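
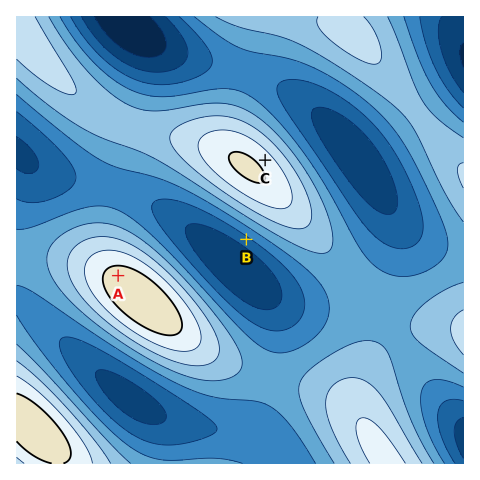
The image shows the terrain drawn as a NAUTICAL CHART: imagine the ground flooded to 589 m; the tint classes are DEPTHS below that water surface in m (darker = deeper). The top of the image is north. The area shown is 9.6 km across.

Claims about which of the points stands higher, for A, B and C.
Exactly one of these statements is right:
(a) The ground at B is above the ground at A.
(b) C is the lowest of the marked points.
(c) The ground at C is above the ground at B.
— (c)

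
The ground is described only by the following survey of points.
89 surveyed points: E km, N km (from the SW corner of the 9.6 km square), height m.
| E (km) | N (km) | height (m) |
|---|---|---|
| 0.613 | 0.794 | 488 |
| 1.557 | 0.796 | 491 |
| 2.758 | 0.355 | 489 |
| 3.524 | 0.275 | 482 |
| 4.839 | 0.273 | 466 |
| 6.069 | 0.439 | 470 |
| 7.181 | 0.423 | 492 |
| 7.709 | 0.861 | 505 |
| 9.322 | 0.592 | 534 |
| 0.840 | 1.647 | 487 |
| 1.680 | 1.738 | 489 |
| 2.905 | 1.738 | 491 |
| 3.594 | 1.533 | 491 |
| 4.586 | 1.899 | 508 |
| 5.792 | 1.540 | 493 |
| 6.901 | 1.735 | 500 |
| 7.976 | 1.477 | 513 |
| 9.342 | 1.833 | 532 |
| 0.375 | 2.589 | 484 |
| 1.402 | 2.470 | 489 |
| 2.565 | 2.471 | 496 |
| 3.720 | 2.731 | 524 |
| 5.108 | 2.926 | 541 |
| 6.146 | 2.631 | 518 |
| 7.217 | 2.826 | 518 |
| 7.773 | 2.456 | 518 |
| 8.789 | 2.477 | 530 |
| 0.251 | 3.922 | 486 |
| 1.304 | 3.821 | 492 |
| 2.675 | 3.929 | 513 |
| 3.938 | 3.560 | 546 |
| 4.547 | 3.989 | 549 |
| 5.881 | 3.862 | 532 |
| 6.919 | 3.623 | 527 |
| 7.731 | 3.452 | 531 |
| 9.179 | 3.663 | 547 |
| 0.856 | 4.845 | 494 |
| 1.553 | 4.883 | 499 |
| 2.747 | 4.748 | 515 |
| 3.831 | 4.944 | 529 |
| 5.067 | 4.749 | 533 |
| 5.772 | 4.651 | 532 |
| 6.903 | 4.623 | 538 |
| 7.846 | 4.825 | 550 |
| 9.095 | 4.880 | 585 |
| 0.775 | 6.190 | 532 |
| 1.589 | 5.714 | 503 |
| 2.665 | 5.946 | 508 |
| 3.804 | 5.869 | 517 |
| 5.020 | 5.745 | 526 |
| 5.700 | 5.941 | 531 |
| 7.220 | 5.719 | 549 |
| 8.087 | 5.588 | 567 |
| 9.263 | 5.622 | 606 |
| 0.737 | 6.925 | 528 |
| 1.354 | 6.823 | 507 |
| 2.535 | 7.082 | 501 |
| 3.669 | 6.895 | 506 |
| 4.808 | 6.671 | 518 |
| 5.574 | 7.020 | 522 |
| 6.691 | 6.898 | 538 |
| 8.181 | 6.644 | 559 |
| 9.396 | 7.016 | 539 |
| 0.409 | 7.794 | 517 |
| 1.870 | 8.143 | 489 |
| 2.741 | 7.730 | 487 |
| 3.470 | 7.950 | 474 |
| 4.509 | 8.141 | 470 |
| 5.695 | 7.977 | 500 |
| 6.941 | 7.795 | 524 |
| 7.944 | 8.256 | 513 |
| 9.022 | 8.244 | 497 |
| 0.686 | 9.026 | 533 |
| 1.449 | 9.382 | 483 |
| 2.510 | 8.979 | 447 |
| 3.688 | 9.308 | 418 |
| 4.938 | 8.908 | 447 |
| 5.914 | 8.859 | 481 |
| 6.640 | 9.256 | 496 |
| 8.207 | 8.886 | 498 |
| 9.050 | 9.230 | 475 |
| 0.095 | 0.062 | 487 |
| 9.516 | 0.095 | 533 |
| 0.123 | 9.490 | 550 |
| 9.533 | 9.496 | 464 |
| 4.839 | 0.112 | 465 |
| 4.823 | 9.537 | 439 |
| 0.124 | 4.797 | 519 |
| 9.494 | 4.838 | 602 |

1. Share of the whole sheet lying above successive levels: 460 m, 96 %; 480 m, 89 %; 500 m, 64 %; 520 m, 38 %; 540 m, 14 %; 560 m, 4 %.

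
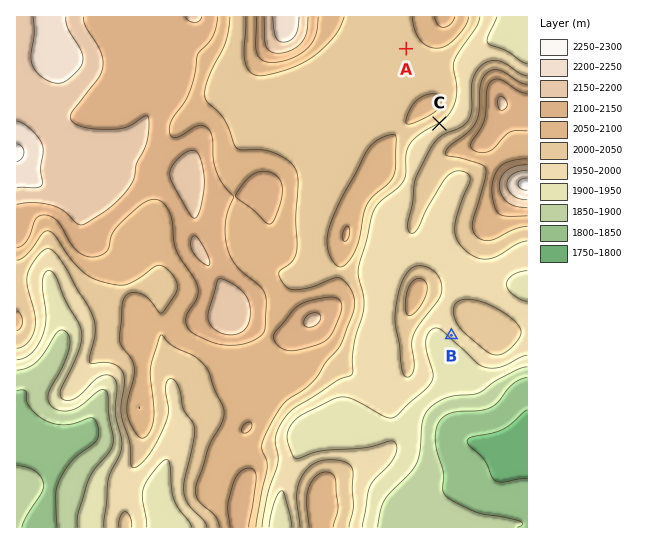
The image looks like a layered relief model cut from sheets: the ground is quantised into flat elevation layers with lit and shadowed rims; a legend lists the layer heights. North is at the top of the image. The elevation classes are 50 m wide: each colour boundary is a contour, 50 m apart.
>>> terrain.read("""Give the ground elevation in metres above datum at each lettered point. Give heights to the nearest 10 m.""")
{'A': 2020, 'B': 1960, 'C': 2000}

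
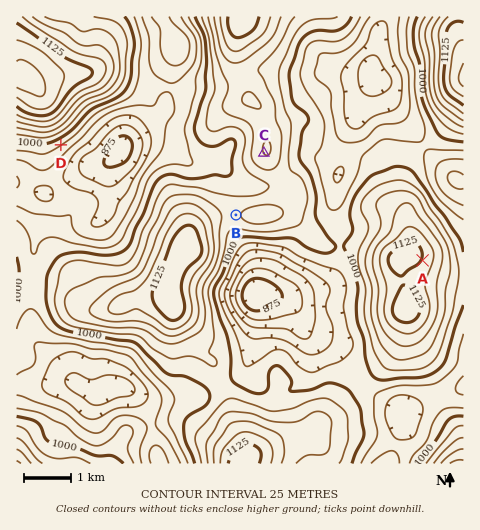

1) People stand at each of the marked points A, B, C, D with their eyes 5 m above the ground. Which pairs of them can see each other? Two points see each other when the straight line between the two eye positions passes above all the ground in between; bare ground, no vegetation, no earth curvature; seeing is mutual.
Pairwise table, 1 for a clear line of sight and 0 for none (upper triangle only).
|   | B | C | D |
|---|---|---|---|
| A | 0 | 0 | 0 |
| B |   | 1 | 0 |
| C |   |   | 1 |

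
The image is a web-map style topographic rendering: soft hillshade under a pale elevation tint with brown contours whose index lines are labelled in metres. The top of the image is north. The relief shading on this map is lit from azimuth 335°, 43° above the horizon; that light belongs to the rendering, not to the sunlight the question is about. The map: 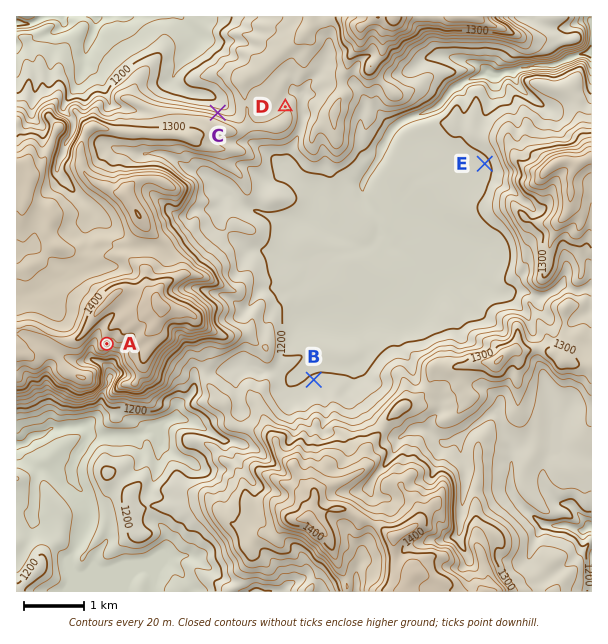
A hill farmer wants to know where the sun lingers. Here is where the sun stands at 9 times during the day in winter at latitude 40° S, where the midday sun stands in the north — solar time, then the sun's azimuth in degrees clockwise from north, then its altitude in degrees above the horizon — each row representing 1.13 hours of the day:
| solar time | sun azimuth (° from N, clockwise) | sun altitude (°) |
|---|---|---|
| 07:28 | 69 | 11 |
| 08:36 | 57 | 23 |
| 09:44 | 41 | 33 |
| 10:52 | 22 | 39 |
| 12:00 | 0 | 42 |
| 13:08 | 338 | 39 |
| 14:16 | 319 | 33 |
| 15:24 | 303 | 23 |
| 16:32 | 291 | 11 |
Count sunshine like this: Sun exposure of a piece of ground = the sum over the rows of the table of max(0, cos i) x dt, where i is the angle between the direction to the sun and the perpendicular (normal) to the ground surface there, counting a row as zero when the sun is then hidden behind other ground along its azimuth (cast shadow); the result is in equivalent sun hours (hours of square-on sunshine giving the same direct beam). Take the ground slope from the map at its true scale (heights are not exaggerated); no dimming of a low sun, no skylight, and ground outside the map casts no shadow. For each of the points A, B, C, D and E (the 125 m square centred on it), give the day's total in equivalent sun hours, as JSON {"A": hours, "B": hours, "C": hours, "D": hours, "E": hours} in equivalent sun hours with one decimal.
{"A": 3.7, "B": 4.8, "C": 6.2, "D": 5.1, "E": 4.6}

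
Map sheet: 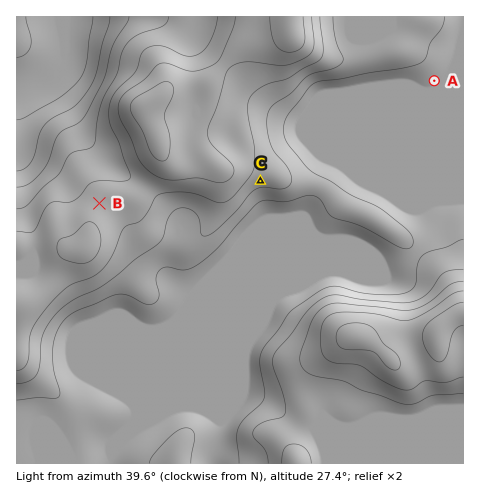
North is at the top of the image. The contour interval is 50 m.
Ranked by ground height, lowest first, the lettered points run A C B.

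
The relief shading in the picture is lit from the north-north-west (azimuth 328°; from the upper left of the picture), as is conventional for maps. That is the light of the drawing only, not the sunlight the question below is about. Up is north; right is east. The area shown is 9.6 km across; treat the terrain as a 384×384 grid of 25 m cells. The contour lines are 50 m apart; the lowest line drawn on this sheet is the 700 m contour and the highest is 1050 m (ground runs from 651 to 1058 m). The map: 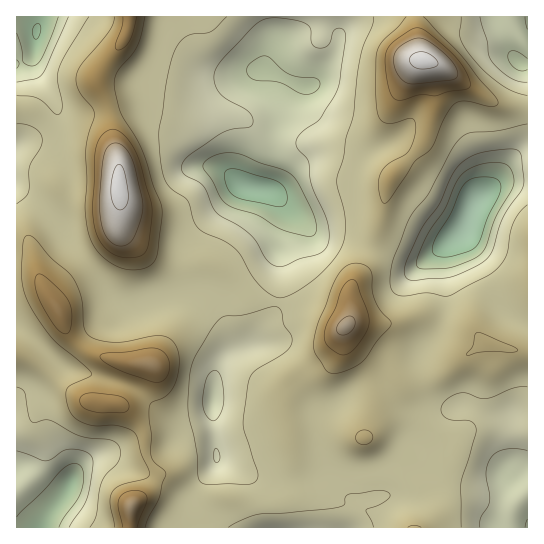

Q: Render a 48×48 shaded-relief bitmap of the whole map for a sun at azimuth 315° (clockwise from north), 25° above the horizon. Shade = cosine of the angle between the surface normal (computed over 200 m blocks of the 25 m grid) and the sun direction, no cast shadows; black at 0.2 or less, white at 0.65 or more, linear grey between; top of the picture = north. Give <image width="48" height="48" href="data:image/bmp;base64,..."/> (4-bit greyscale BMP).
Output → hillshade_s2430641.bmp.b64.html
<image width="48" height="48" href="data:image/bmp;base64,Qk32BAAAAAAAAHYAAAAoAAAAMAAAADAAAAABAAQAAAAAAIAEAAATCwAAEwsAABAAAAAAAAAAAAAAABEREQAiIiIAMzMzAERERABVVVUAZmZmAHd3dwCIiIgAmZmZAKqqqgC7u7sAzMzMAN3d3QDu7u4A////AEV77rmrcAR3d3dmVFVWZmeImrqHZkRXZERZ39u8gQNnd3d2ZmZmZnd4iamYdlRXZTNGruzNxiJWeId3d3d3d3d3iIiIdlVXh1Q0fO3e62RFeJmIiId3d3d3eIiId2VnmYYySd3My5dVV5qYiId3d3d3d3iId1VXiYdSJay6qoh2VYqoiId3d3d3d3eId1RGd3dkJHqpqXeIZHmYiId3d3ZVZ3d4d1RFZmZVRFZ4mWZ4ZWiYiId3eIdUVnd4h2VEVWZlVURWeGVnZXmYiId3eJl1Vnd3h3ZVZndmZkM0VmVnZomYiId3iJqXZnd3iHdmd4h4h1RERVVWVpuoiId3eJqYdnd3eIdneIiJqYd2ZVRFRYupiId3d4mYd2d3d3dmd3iJvLqZdlQ0RHqpiId2ZniId3ZmZndmZ3d4q7qYdlMSNGmpmYd3ZVZ3d3d2VWZlVmZ4mZh2ZVMRNGmpmZiIdkRnd3iIdVZlVWZ3eIiIiIYyNFiaqamYh0JFd3iJl2Z2VXd3d4mrzLhkRFaImZmql1IkZmeJmXd3d4iHZom7zMqGVVVneImruFITRWZ5mYiIiJiHVGiZq7qXdmZmd4ib3IQjRVZomZiIiJiIU0Z4iZmYd3d2Z4iL7rdEZ3ZnmpiIiJmYZEZ3eIiIh3d3d3iKzshVeZh3iZh4h6mYZVZ3d3eIh3d3d4iJvchVaKqYmZh4iLqYdmZ3Zmd3d3d3eImZvdlUV5u6u6mIiLqYd2d2VEZ3d3d3eJqqvdtkRGrM3duYibqIh3dlQyRnd3d3eJu7vNyWUyas3v7JmamHiIhkMhNniId3Z5qrzMuYZBFZvf/rmZl3iJl1MhJXiIiHZomazLmXZSAEit/8qZh3iaqWQyJXeIiId4mau6mXZUAASL79qZh3ibynQhJGd4mYiImqqpiYZVIAFZ3/yph3ic2nUiJWZniqmZmaqZiZZVQQAnv/7JiHid64UyRndVeaqpmZmYiZdFYwAFnf/qiHid7IUyV4hkV4mImZmIiahEVRADad/pmIic7IUiVoh1VmZmeaqYiblTRTAARpzZmIic7ZQiRVZlRVVVaKqYibuFREEAJGm5mIic3ZUjVTMzRFVmd4mYiKu4VEMQEkepmIis3aZFZkMzNFZniImYiImqhTRDIjV4iIib3aZWZmVERWZ4mZmZiHeJlkRVVERXd4iay5dnd2ZmZmZ4mqqpmYZXl0NWZlVXd4iZqXZnd2d3d3d3iaqqmZdVeENGZVVod4iYh2Z3d2d3eIiIiau6mqlkV1I0VWZpmYmYdlZ3d2Z3eIiIiJvLqrp0NEIjVnicu5qpZEZ3d2Zmd4iIh4m8qruFMiIkZ4ms3bq7hDRnd2ZlVniId2erurynUzM0Z4mYvtvMpiJHd2ZURFd4d2aKu825dmVFZmd1nvy8ylEld3ZUM0V4iHZ5u87sqXZWZVZ1ff27zZIUd3dlQzRniYdoq8//yXdmZVZ1a+66vcYTZ3d3VDNWeIdnmr3/yXdlVnZ2ad7KrNgSZ3d3ZTNFZndmiZvdyYdlV3Zg=="/>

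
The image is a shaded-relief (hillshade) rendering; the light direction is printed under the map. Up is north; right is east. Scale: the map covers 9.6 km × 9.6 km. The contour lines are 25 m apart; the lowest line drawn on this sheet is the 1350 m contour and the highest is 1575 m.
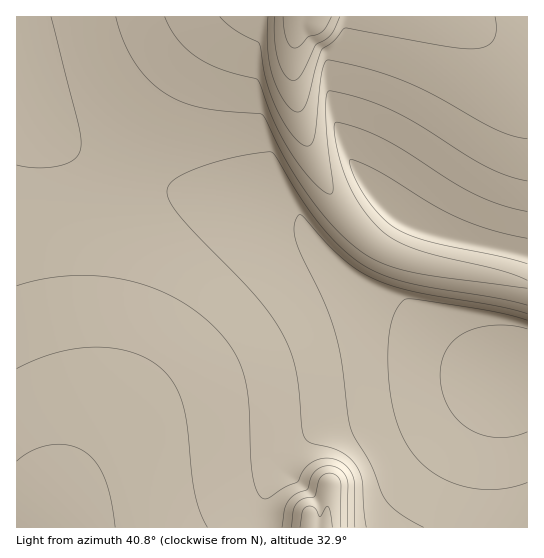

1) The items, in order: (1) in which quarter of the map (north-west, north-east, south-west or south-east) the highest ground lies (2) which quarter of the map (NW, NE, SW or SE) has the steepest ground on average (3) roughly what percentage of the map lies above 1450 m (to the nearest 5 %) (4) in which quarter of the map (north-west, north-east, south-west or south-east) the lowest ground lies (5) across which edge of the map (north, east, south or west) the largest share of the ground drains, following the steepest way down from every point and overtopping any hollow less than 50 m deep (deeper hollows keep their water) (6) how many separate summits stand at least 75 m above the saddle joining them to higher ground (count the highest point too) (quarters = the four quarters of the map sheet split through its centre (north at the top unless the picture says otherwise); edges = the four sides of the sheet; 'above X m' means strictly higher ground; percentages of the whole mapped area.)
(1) The highest point lies in the north-east quarter of the map.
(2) The steepest ground, on average, is in the north-east quarter.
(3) Ground above 1450 m makes up about 45 % of the sheet.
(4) Look to the south-east quarter for the lowest ground.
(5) The largest share of the runoff leaves by the eastern edge.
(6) Counting only tops that stand 75 m proud, the map has 2 summits.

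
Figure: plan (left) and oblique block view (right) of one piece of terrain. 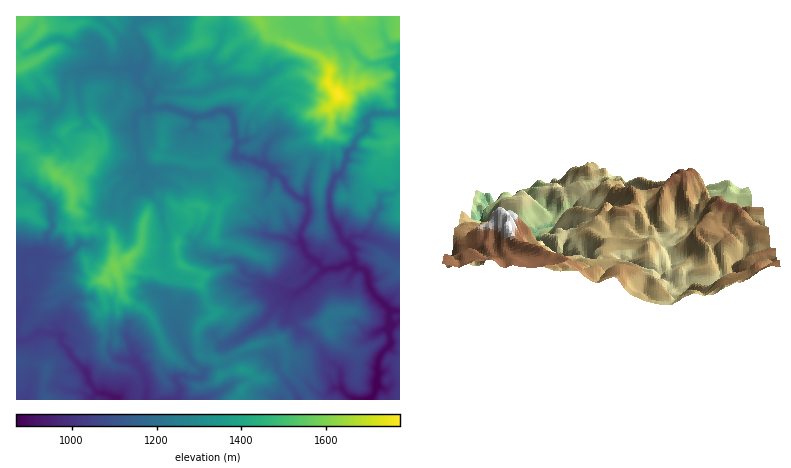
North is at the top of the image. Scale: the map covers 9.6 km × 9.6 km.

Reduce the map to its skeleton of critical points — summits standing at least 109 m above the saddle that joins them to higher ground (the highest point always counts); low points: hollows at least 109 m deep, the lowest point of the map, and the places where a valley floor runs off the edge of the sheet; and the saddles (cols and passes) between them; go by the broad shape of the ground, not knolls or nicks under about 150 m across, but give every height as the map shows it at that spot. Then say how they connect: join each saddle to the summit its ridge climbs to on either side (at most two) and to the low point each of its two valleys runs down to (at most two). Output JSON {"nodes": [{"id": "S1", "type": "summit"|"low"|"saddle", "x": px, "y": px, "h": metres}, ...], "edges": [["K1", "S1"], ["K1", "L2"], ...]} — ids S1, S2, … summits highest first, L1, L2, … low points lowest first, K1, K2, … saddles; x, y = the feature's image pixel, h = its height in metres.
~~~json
{"nodes": [
{"id": "S1", "type": "summit", "x": 338, "y": 96, "h": 1773},
{"id": "S2", "type": "summit", "x": 114, "y": 266, "h": 1585},
{"id": "S3", "type": "summit", "x": 56, "y": 174, "h": 1570},
{"id": "S4", "type": "summit", "x": 18, "y": 26, "h": 1562},
{"id": "S5", "type": "summit", "x": 388, "y": 144, "h": 1473},
{"id": "S6", "type": "summit", "x": 280, "y": 340, "h": 1223},
{"id": "L1", "type": "low", "x": 370, "y": 398, "h": 869},
{"id": "L2", "type": "low", "x": 116, "y": 398, "h": 908},
{"id": "K1", "type": "saddle", "x": 102, "y": 232, "h": 1385},
{"id": "K2", "type": "saddle", "x": 348, "y": 198, "h": 1288},
{"id": "K3", "type": "saddle", "x": 32, "y": 104, "h": 1282},
{"id": "K4", "type": "saddle", "x": 394, "y": 114, "h": 1266},
{"id": "K5", "type": "saddle", "x": 218, "y": 366, "h": 1241},
{"id": "K6", "type": "saddle", "x": 138, "y": 22, "h": 1238},
{"id": "K7", "type": "saddle", "x": 264, "y": 206, "h": 1222},
{"id": "K8", "type": "saddle", "x": 50, "y": 220, "h": 1213},
{"id": "K9", "type": "saddle", "x": 142, "y": 88, "h": 1186},
{"id": "K10", "type": "saddle", "x": 328, "y": 268, "h": 932}],
"edges": [["K1", "S2"], ["K1", "S3"], ["K1", "L1"], ["K1", "L2"], ["K2", "S1"], ["K2", "S5"], ["K2", "L1"], ["K3", "S4"], ["K3", "S3"], ["K3", "L1"], ["K4", "S1"], ["K4", "S5"], ["K4", "L1"], ["K5", "S2"], ["K5", "L1"], ["K5", "L2"], ["K6", "S1"], ["K6", "S4"], ["K6", "L1"], ["K7", "S1"], ["K7", "S2"], ["K7", "L1"], ["K8", "S2"], ["K8", "S3"], ["K8", "L1"], ["K8", "L2"], ["K9", "S1"], ["K9", "S2"], ["K9", "L1"], ["K10", "S1"], ["K10", "S6"], ["K10", "L1"]]}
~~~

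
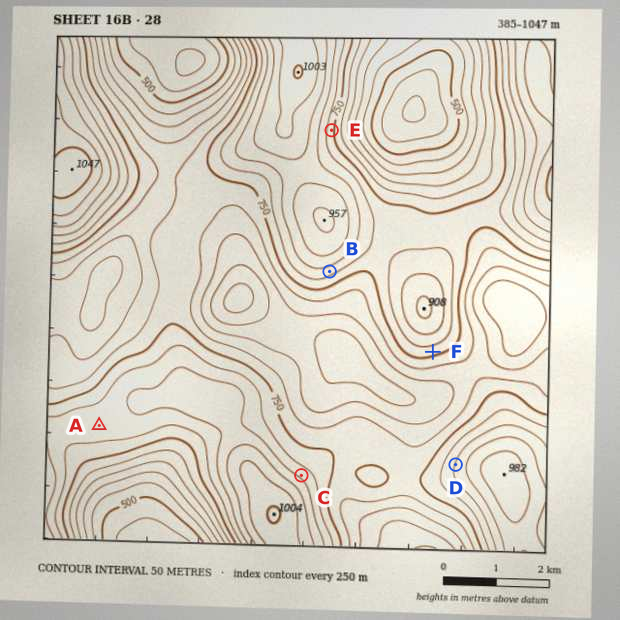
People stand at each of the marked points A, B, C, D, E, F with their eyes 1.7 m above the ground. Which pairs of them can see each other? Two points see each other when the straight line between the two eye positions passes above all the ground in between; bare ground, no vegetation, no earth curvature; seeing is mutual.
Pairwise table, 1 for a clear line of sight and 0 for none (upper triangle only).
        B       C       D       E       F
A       0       0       0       0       0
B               1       1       0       0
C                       1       0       1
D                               0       1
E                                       0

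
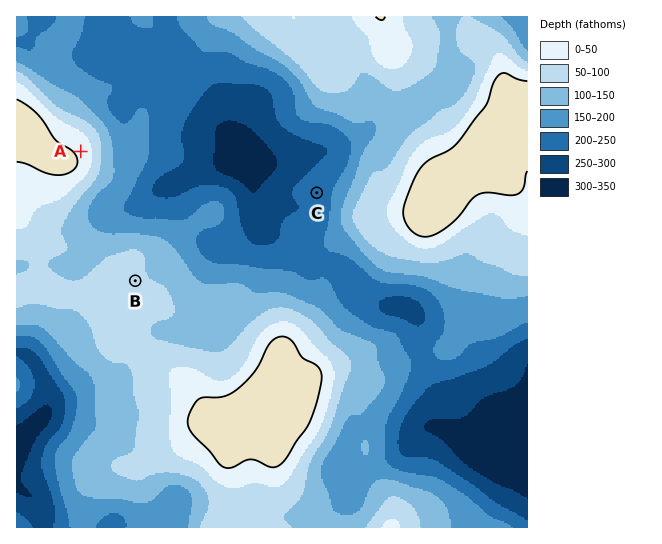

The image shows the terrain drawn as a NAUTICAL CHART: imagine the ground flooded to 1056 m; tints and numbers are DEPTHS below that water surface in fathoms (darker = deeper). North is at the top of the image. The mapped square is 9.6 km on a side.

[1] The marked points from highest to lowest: A B C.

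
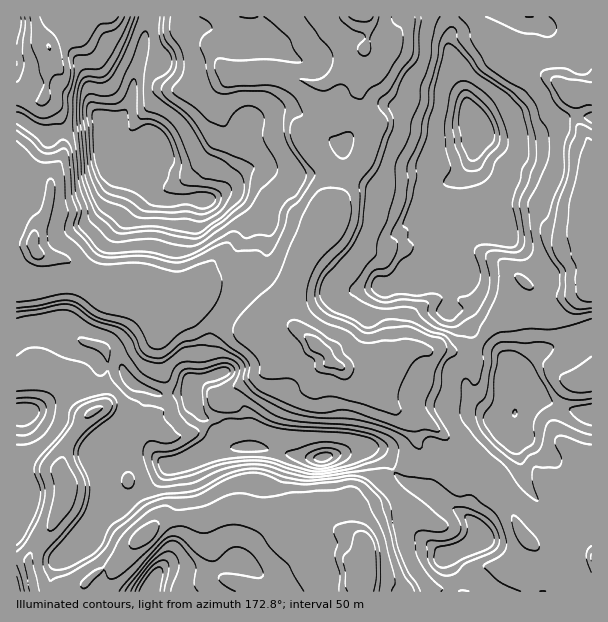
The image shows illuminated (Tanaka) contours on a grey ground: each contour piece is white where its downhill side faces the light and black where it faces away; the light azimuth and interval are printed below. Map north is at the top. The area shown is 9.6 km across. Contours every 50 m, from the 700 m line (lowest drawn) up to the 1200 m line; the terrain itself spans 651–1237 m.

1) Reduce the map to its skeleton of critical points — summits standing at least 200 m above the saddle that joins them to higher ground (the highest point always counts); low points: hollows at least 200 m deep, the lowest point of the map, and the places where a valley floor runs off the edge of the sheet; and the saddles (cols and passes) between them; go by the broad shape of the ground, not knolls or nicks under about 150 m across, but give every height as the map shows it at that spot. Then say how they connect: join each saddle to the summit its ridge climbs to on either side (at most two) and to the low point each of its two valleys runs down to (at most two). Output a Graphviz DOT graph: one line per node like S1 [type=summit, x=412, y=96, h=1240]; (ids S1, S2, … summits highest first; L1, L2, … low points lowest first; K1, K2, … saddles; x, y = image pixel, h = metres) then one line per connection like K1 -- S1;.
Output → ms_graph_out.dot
graph terrain {
  S1 [type=summit, x=110, y=147, h=1237];
  S2 [type=summit, x=480, y=129, h=1237];
  S3 [type=summit, x=321, y=458, h=1221];
  S4 [type=summit, x=149, y=591, h=1092];
  L1 [type=low, x=365, y=567, h=651];
  L2 [type=low, x=315, y=345, h=673];
  K1 [type=saddle, x=116, y=342, h=958];
  K2 [type=saddle, x=393, y=471, h=950];
  K3 [type=saddle, x=480, y=468, h=945];
  K4 [type=saddle, x=353, y=176, h=817];
  K5 [type=saddle, x=227, y=306, h=811];
  K6 [type=saddle, x=90, y=581, h=800];
  K1 -- S3;
  K1 -- L1;
  K1 -- L2;
  K2 -- S3;
  K2 -- L1;
  K2 -- L2;
  K3 -- S2;
  K3 -- S3;
  K3 -- L2;
  K4 -- S1;
  K4 -- S2;
  K4 -- L2;
  K5 -- S1;
  K5 -- S3;
  K5 -- L2;
  K6 -- S3;
  K6 -- S4;
  K6 -- L1;
}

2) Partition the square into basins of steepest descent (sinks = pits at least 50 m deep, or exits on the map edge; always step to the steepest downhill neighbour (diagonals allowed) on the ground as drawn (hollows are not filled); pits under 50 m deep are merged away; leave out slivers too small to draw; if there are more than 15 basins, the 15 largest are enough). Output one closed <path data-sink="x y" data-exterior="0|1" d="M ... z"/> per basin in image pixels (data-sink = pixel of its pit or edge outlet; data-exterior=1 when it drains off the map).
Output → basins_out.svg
<path data-sink="363 569" data-exterior="0" d="M68 319l-8 0-18 7-18 0-8 3 1 263 84 0 2-23-18-26 0-6 9-13 6-21 19 1 18-8 15-10 18-20 4-2 2 1 5 26 1 39-13 28-12 15-6 12-1 7 348-1-18-13-18-4-6-7-6-12 14-5 16-10 0-7-8-12-43-29-30-14-11-19-11-9-12-4-24 8-27 4-21-2-23-8-21 0-2-2 0-26-3-12-18-18-8-16-21 6-4 4-1 8-28 4-15-5-15-6-6-5-7-14-3-18-8-11-20-6z"/><path data-sink="317 345" data-exterior="0" d="M293 110l-21 0-24 12-2 9 1 27-19 27-14 12 17 1 15 15 2 8-1 10-11 21 0 35-22 42-4 13 0 20 4 12 4 1 8 15 18 18 3 12 0 26 2 2 21 0 23 8 21 2 27-4 24-8 7 2 9 4 7 7 11 19 30 14 38 25 1-10 6-15-2-16 8-8 2-12 30-30 6-30-1-22-20-24-15-7-7-7-11-18-6-6-10-4 2-9-4-21-5 5-10 3-17-2-8-5 4-9 12-11 12-4 2-12 4-9-8-10-4-9 10-21-7 4-9 0-8-4-30-2-12-5-19-12-11-3 1-25-7-3-22-23z"/><path data-sink="365 17" data-exterior="1" d="M449 16l-188 0-1 33-21-1-29-20-18 0-15 16-16 14-3 2-9-4-9 1-6 18-4 29-3 6-11 11-12 7 2 15 2 3 14 0 27-6 3 2 5 5 0 8-7 13-2 12 6 15 7 5 45 0 12-6 28-33 0-30 2-9 24-12 21 0 21 11 22 23 7 3-1 25 11 3 19 12 12 5 47 6 12-12 16-10 7-6 15-38-12-21-5-18-12-25 0-9-4-14 3-10z"/><path data-sink="33 240" data-exterior="0" d="M18 118l-2 1 0 208 26-1 18-7 12 1 18 11 20 6 5 5 6 24 13 19 30 11 28-4 1-8 4-4 17-5-4-13 0-20 4-13 22-42 0-35 11-21 1-7-2-11-18-17-10 0-12 4-45 0-7-5-7-20-19 6-12-3-10-11 0-15 4-5-4-4-2-11-2-2-10-2-29 4-16 7-6-7z"/><path data-sink="591 245" data-exterior="1" d="M590 116l-21 0-32 17-25 5-21 0-11-5-4 8-2 14 1 6 3 6 14 11 8 11 0 27 8 11 0 7-2 4-9 0-14-4-13 0-10 8-2 9 8 22-20 6 4 20-2 9 10 4 6 6 11 18 7 7 15 7 14 15 7 13 4-12 14-14 30-9 26-14 0-210z"/><path data-sink="48 47" data-exterior="0" d="M149 16l-132 0-1 101 25 15 6 7 16-7 29-4 12 4 0-4 12-7 11-11 3-6 4-29 8-22z"/><path data-sink="579 92" data-exterior="0" d="M504 16l-54 1 1 18-3 10 4 14 0 9 12 25 5 18 12 21 10 6 21 0 25-5 32-17 22 2 1-55-11-1-6-4-11-10-8-12-11-11-24 0z"/><path data-sink="527 539" data-exterior="0" d="M513 422l-2 7-29 27-2 12-8 8 2 16-6 15 0 9 8 11 4 6 0 7-7 6-23 9 6 12 6 7 18 4 18 14 47 0 3-10 12-10 16 0-8-8-2-10-13-35-23-27-6-10-8-36z"/><path data-sink="591 557" data-exterior="1" d="M528 392l-6 2-5 7-3 25 8 12 27 18 5 6 0 17 6 12-19 13 13 18 12 32 2 10 9 9-8-2-9 1-12 10-2 9 45 1 1-178-38-10z"/><path data-sink="144 536" data-exterior="0" d="M176 464l-6 2-18 20-15 10-18 8-19-1-6 21-9 13 0 6 18 26-1 23 47 0 8-19 12-15 13-28-1-39z"/>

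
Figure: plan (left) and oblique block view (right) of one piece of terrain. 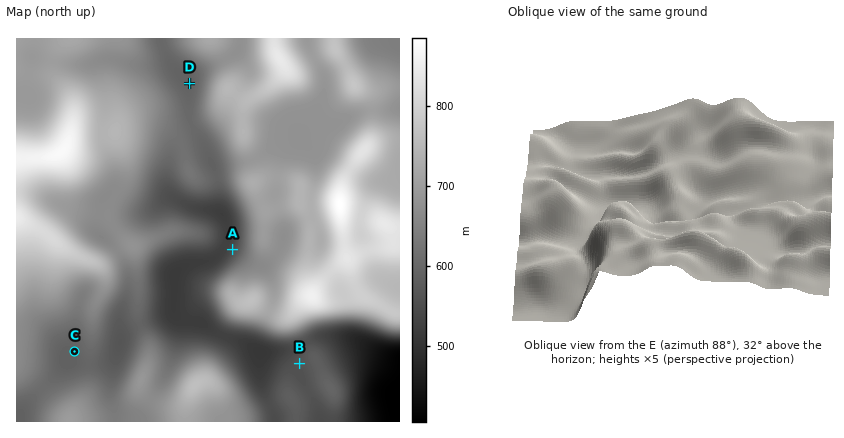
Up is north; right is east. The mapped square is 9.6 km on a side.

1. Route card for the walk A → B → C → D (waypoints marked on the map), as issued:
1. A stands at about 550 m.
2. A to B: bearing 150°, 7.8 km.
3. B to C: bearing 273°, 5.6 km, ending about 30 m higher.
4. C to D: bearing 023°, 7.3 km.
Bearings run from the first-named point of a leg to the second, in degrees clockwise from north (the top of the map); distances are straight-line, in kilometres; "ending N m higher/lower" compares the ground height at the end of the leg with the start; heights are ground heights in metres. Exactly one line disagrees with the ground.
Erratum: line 2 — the distance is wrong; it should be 3.3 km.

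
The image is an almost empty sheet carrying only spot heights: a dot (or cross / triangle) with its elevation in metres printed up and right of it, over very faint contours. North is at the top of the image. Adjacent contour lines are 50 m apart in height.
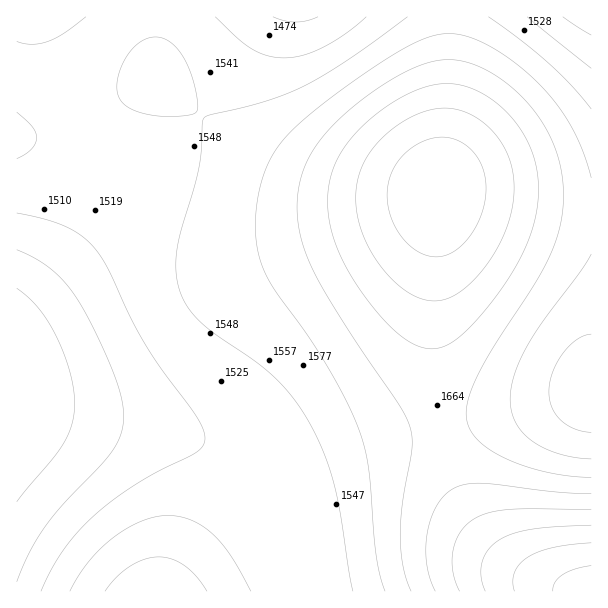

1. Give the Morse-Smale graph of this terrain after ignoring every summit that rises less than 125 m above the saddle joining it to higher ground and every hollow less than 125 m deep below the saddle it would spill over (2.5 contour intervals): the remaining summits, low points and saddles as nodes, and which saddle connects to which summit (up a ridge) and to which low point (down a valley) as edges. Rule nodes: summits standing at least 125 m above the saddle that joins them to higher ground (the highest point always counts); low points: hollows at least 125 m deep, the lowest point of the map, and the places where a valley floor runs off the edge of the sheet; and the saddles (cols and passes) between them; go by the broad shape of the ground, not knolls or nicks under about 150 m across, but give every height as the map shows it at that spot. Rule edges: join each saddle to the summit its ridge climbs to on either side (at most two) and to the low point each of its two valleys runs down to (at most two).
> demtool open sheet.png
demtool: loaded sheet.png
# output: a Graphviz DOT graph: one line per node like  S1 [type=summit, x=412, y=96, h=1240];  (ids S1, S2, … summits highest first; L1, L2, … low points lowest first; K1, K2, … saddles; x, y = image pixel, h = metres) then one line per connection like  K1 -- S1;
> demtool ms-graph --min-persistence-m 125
graph terrain {
  S1 [type=summit, x=591, y=591, h=1925];
  S2 [type=summit, x=438, y=191, h=1840];
  L1 [type=low, x=17, y=377, h=1353];
  L2 [type=low, x=591, y=17, h=1420];
  K1 [type=saddle, x=440, y=426, h=1660];
  K2 [type=saddle, x=449, y=17, h=1573];
  K1 -- S1;
  K1 -- S2;
  K1 -- L1;
  K2 -- S2;
  K2 -- L1;
  K2 -- L2;
}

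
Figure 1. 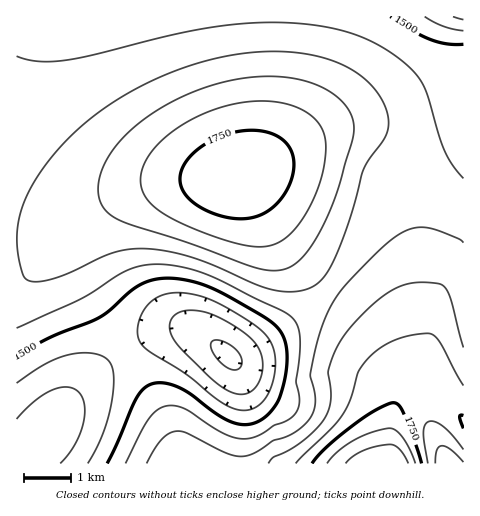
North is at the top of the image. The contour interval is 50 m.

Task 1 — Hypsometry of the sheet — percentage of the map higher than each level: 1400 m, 95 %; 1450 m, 90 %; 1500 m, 83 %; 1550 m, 71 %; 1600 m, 49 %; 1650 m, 29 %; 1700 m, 17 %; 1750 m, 6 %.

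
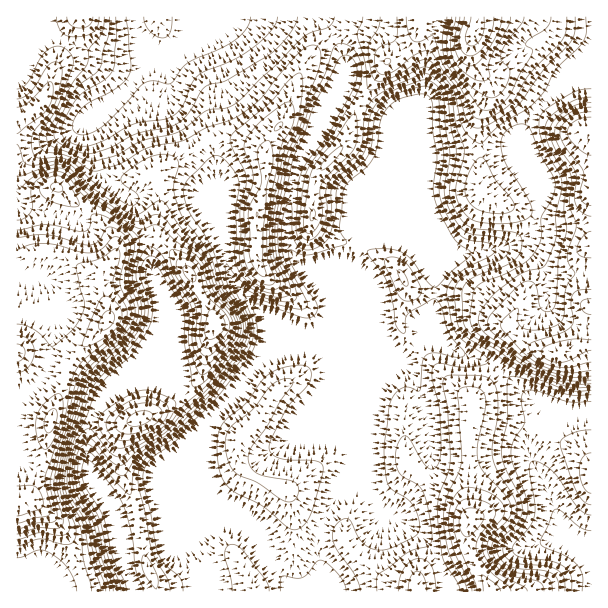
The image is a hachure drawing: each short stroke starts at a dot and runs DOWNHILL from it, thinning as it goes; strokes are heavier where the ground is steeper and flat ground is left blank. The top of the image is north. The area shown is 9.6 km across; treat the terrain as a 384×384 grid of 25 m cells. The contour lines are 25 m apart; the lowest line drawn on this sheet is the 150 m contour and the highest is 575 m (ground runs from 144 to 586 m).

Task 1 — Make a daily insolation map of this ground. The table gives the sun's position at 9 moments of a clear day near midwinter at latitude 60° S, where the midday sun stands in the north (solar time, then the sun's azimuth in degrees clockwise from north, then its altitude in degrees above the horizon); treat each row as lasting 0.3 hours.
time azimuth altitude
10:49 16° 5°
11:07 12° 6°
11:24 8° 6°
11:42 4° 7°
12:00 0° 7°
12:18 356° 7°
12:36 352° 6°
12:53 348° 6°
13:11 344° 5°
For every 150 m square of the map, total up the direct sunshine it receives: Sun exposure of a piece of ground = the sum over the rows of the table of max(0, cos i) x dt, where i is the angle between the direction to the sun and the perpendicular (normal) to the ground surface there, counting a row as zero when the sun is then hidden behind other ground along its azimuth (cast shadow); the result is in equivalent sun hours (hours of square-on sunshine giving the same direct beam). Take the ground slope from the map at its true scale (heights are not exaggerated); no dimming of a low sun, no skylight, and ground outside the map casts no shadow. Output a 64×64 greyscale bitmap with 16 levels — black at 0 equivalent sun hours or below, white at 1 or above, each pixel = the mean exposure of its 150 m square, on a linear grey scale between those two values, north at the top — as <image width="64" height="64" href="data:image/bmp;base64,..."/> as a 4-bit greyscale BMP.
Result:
<image width="64" height="64" href="data:image/bmp;base64,Qk12CAAAAAAAAHYAAAAoAAAAQAAAAEAAAAABAAQAAAAAAAAIAAATCwAAEwsAABAAAAAAAAAAAAAAABEREQAiIiIAMzMzAERERABVVVUAZmZmAHd3dwCIiIgAmZmZAKqqqgC7u7sAzMzMAN3d3QDu7u4A////ACEjNERWZlMkVVRERERVVERERENERVVVVDIjWIiHZUREIAIzRGmpUhR3VERERWdkM0REIjRVZmZUIAOd/+3KhlQQACI1iqhCSJhlRERFd2MzNEISRWd4h1MQFs7///64ZQAAATWJhURphmZVRFZ2QzMzMiNXd4moYhFJqYm93KhUAAAAJXhkRHdDRWZVZ3REQzMiNWd4iqljEkZBE1eHdUQAAAAld0MzVTM0VmZ4VERDMzNGZ3eIl1MiIQAAI1VERAAAADZ2IiNUMzRFeIVEMzM0RVZmZndlQyEAAAACNEQyAAADeYUhE0IjNERFREMiIzRWZVVVVUQzQyEAAAI0QyAAAEmqlBACISM0REREIREiNGd2VURDM0VndkIRIzQyECEUiqphAAAQEjNERCEAEiMzVndVQyIjRnmql2ZUMyEAZmeIhhAAAAARI0RBAAEjMzNEVlQxESNWiaqpmGMyIQCIdlVBAAAAAAESNCARI0RUQzRERDIRJFeJmZmYUyEREYhjIxAAAAAAABIiERI0VmVUNEREQyI0Z3d3iIZDEQEjZkISAAAAAAAAABESI0Vnd2VDRERDM0VmZmZ3dTIQASREMhEAAAAAAAAAARIjRniJh2REREREVmVVVWZUMQAANEQxEQAAAAAAAAAAEiM1aJmZhlRERFVWVERERDIhAAAkRCEAAAAAAAAAAAASIiJFVERERERVVVVURERDIhAAABNEMQAAAAAAAAAAABIzISNERERERFVVVVRERDMhAAAAEkRDEAAAIhAAAAAAE0QyEkREREREVVVVREREMyEAAAACVWZBAAA2dlMQAAACRVQhJERERERVVVVERERDIAAAAAFWeXMQACaKu4MAAAE1ZTESRERERFVVVUNEREMgAAAAAEV5hBAAAnrNyDAAABRmQgA0REREVmZUMzRVQwAAAAAANFd0EAAAJohkQQAAAmdkIRRERERHdlQjVnZSAAAAAAASRVQQAAASNERDAAAASIdkI0REREWHVDWJl1EAAAAAAAE0VBAAABI0REIAAAAmmYdlRERERFZUWKuVEAAAAAAAATRVIAAAAjREQQAAAAE2iYZEREREREaKpzAAAAAAAABERFZBAAABNEMxAAAAAAI1VERERERCR6liAAAAATQyEZhlZmQAAAAkQzIQAAAAACNERERERCJEVCAAAAFHq6hluXZmdjAAABRDNDEAAQAAAjRERERDFEREAAAAFIm8uoeHZVVnYxAABDMkZTNEAAAAA0REREM1REMRESNFeJmYZVVURVZ3UyEjMhJXm8cAAAABREREREIkQzNFd2VGd3UhVVVERWiIdUQyADjv9AAAACREREREIAIyNFeIdURmUzNmZVREV5qpdDEAOv+gAAAEiDREREMQASM0VniHVFVVeWZmVURWiJmDIABK7DAAAEiUNEREMhFFVmZmeIh2VVerVVVUREVEVlIAAVmmAAAnpxI0REQhJYdXqqmZmphlV4hERDNERCIjEAAmmYMABJyjATNEQgFYlUSc3cu7uXVEQ0MzNGeHUhEAA53acyEmmmAAE0QgJqpkRDZ4q7qodkIQVERXq8uFIQAX3+p0QzRmIAAAABSLx0REMQABR3dmZCCIiau7uphkEUrduWVVRFQQAAEjRWZUREMgAAACVmZ3Zcy7uph3nMlVerqYRVVERCEAE1REREREQxAAAAA0RWZ4u6mYdlau/JiaqZZEQzMzMxATNERERERCAAAAABNERFaIdmVEWe/9upiIdEQzMyI1QhIzRERERDEAAAAAE0QyEWZTIiSe/8qph3dURFZkISVlQyM0REREMQEREiNEVVIAVCABSe/qZWdmZUREaIUhJGZRAjREREMhIiNEVmRFVCBlMRSe/YQiRVVDRERXhSEkVBABNEREQzNERFZnZENFVJqqmt7IUzI0RCEkQzVkISRiAAAkRERDRVZVVmZEMiNnnf//7Kh3dlRDIREhIjMiJIQAABNERDNFVmVWZUQxACRq///9uqqph2VDIiERJDITmTAAAkRDMzRVZlVERDAAAlau//3Lqqqpl2QyIiI1UgJtpAABMzMzMzREMzNEIAARVVasy7uqqruphlMiNFZRATnZQRERIyIiIiEAI0MQARJDAUZ4mZmrvMuYdVVndkEANKt0MgABIhIRAAACMyIiIiAAE0RXiJq7y6mHeIiHUxAkWoUxAAAREiEAAAAiRndVMQABI0RneImaqYiJmZmGQhNIljAAAAABEQAAAAJ73cuFEAASNEZmZneId4iZqphjEkWoMAAAAAAQAAAAAmrf/7pzEAATRFVVVmd3d3iJmHQRNIlAAAAAAAAAAAACNp3/qqYhAAEkVVVVZnZmZneHdSAkWVAAAAAAAAAREREkR6tYl0EAABJFVVVnd3Zmd4d1MRRGYQAAAAAAABIhESNEVUV4YxABEjVVVWeIh3d4iHVCE0RCAAAAAAABNUIQATRERHh1MiM0RERFV4mYiHiJhkMhISIhAAAAAAA1ZSAAE0REWIdUM0VURERWZ4iIiIiYZTEAFHdBAAEQABJGUgABRERGdjESNEREREVVZ3iHeJmXUgAmiGMAEzEAACNUIQAkRERDAAE0REM0RERVZnd3eJhjIkd3UxE1ZTIQASRDESNEREEAAkVUM0RERERVZmZniGVVZmVDI0eIZDEREjQzREREQyIjRVREREREREVVVVVVVVVVVEREVmZVRDMzRERE"/>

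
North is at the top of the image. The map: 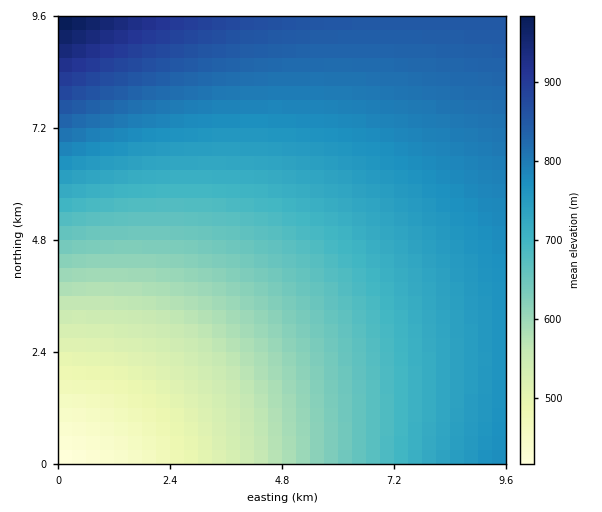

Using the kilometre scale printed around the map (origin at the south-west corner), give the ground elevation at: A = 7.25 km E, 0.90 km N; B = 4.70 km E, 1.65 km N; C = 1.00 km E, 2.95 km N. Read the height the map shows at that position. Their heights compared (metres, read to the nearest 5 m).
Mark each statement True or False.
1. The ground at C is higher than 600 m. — False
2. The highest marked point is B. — False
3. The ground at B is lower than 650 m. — True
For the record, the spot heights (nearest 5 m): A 695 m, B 590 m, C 535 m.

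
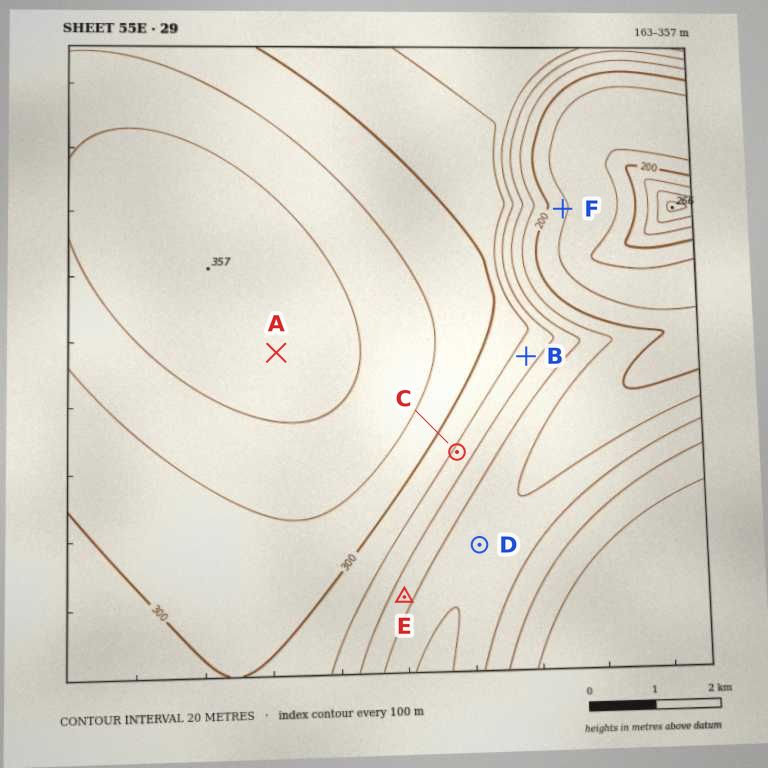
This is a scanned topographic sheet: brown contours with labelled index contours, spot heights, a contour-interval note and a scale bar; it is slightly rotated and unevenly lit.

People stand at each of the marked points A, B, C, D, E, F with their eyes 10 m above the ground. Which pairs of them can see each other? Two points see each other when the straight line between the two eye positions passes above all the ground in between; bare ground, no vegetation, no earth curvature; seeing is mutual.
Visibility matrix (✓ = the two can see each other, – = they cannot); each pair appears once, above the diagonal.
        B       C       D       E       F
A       –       –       –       –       –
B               ✓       ✓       ✓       –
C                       ✓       ✓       –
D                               ✓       –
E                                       –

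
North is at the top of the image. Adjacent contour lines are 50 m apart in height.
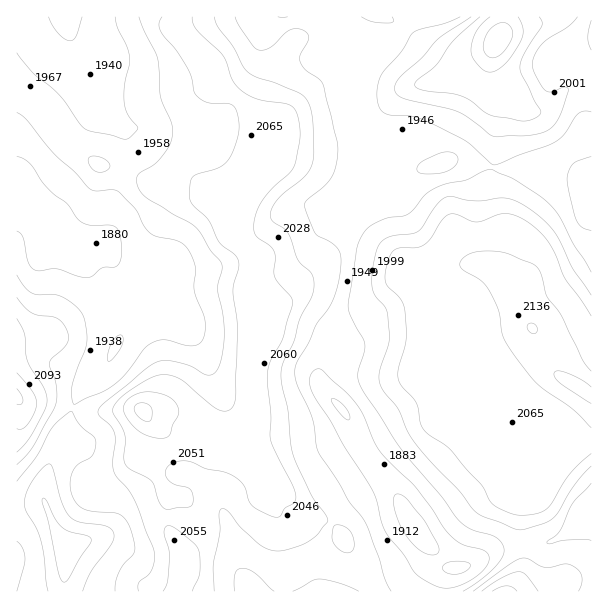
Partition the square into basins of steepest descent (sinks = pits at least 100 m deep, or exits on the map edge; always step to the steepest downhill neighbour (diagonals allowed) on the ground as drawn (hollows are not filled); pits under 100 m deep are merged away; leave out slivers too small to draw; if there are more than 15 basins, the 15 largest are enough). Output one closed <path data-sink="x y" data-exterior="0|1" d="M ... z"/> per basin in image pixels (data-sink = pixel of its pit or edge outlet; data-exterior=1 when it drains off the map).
<path data-sink="417 531" data-exterior="0" d="M591 16l-415 1-2 7 1 6 18 21 18 17 5 16 21 13 11 11 16 23 0 7-16 33-12 13-19 10 7 7 11 20 0 10 3 8 16 19-1 32 9 21 0 15-6 16-3 21 0 21 3 18-2 17-10 18-7 7-27-12-19 4-14 0-16-8-11-8 1 9-6 15 1 15 18 30 10 6-4 2-2 9 0 19 16 36 0 9-6 18 1 4 413-1z"/><path data-sink="68 548" data-exterior="0" d="M216 85l-12 7-8 10 3 27-3 12-12 18 0 8-28 20-28-17-17-4-9 0-9-4-21-16-14-14-22-29-20-13 1 502 160 0 7-22 0-9-16-36 0-19 2-9 4-2-10-6-19-33 0-12 6-15-1-9-4-3 15 11 16 8 14 0 19-4 14 4 12 8 8-7 10-18 2-17-3-18 0-21 3-21 6-16 0-15-9-21 1-32-16-19-3-8 0-10-7-15-11-12 19-10 12-13 16-33 0-7-16-23-11-11z"/><path data-sink="65 17" data-exterior="1" d="M176 16l-159 0-1 73 20 14 22 29 14 14 21 16 9 4 9 0 17 4 28 17 28-20 0-8 10-15 5-15-3-27 8-10 12-6-5-18-18-17-18-21-1-6 2-4z"/>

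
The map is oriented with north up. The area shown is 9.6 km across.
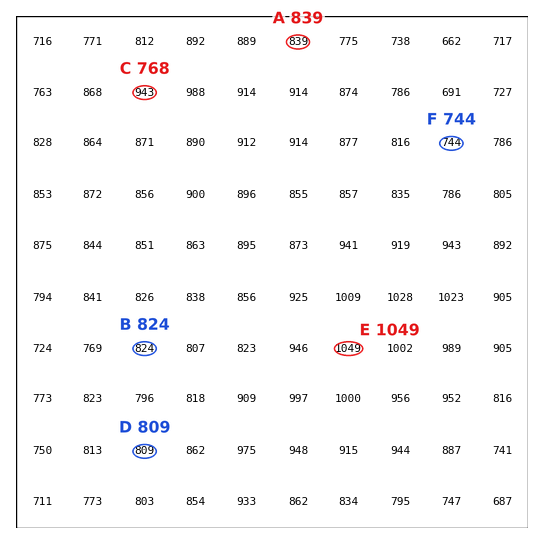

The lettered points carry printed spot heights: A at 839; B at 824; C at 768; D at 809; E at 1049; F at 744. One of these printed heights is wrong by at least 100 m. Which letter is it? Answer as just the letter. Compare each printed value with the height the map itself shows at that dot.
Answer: C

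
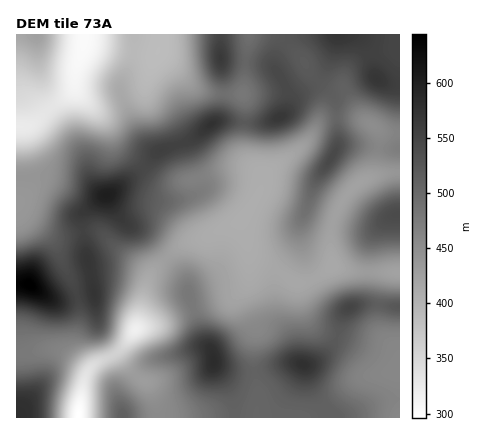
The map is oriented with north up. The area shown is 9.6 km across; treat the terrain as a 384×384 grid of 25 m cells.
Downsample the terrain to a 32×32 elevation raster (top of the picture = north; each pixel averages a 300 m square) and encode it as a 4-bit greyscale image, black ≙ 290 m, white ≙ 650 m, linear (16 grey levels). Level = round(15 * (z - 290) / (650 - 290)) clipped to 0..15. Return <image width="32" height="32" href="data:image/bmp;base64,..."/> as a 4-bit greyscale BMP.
<image width="32" height="32" href="data:image/bmp;base64,Qk12AgAAAAAAAHYAAAAoAAAAIAAAACAAAAABAAQAAAAAAAACAAATCwAAEwsAABAAAAAAAAAAAAAAABEREQAiIiIAMzMzAERERABVVVUAZmZmAHd3dwCIiIgAmZmZAKqqqgC7u7sAzMzMAN3d3QDu7u4A////AMymITeZd3eImZmZmZmZmIfMpiE3iHd3iZmZmZmZmYh3u6cxNndmeJqqmZmqqpiHd5qYUjVmZnibu6maq7qYd3eIiGMjRWeIq8upmrzLmId3iId2RDRXiazLmImruqmId4iIiIdCNGiruod4mZmpiHeJmZmpUiNGmph3d4iJqpiIqruqumMjRoh2Z3d3eaqpmc3cu7p0RGeHZmZmZmiaqpru7LvLhlVnh2ZVVmVmeJiI7tu7y5dVZ3dlVVVVVWZmZt3Lu7uXZWZ2ZVVVVmVVZma7uru6mHZmZVVVVWZlVnd3iZqruqmYZVVVVVZnZlaJmXeKq7q7qXZVVVVWd3Zniapnibu7u6mHZVVVVniGZomqZnm7zMupmHdlVVVoh2Z5qmZ4m83LqZiIdlVVZ5hmZ4lmZ5vMy6qYiHZVVWeZdmZnZmeKqru6mIh2VVVXmpdmZlVniZmau6qZdlVVVoqpd3c0VniIiau7updmZmZpqod3IjVnZniaq7u5iJmHaKmHdxIjRERXeImry6q7uYiZd3giIiIjVmZ4mrqZq7qYmIiJIiIRJFVVZ3iZiJq7qZmZqjMyESRVRFZniYiauqqZq7szMhEkVURVZ6qZqqqqqqvLREIRE0RERWi7maqqqqq7u0VCERI0RERou5mqqqu7u7tVUxESNEREaKuZmqqrzLu7"/>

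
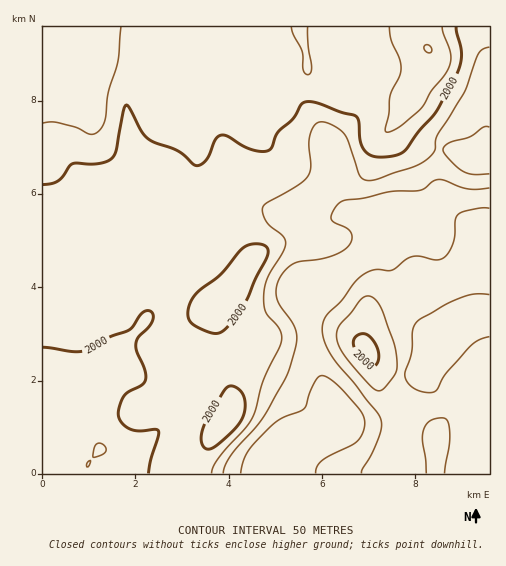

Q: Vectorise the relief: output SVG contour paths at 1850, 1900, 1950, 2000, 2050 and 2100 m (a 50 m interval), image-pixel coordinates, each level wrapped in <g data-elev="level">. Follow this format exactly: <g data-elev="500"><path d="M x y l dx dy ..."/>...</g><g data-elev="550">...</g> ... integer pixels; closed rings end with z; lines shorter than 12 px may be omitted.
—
<g data-elev="1850"><path d="M241 473l3-15 8-13 25-24 27-12 10-26 4-6 5-1 5 2 9 6 19 22 7 9 2 9-3 10-4 7-35 19-6 6-1 7"/></g><g data-elev="1900"><path d="M223 473l2-8 6-10 25-28 10-14 20-35 5-15 5-18 1-10-4-11-12-17-4-8-1-11 4-11 6-8 7-5 40-8 12-7 6-7 1-5-2-6-16-8-3-4 1-6 6-9 7-4 20-2 24-6 32-2 11-8 6-3 7 2 23 8 21-1"/><path d="M489 208l-15 1-11 3-5 3-3 5-2 22-4 10-5 6-8 2-15-4-7 0-7 3-16 11-15-1-9 3-11 9-14 19-17 18-3 7 0 8 7 18 8 13 40 48 4 9 0 7-3 10-7 17-8 14-2 4"/></g><g data-elev="1950"><path d="M212 473l1-7 5-8 27-29 7-10 11-39 18-36 0-12-4-7-11-13-2-17 3-16 16-27 3-11-4-6-15-12-4-7-1-7 5-6 31-18 10-9 3-9-2-27 4-13 5-4 6-1 9 3 9 7 6 9 11 33 6 6 11-1 41-14 10-5 7-9 3-15 28-44 13-37 4-6 7-2"/><path d="M444 473l5-28 1-12-3-12-5-3-7 1-6 3-6 9-1 10 4 32"/><path d="M377 391l6-2 11-14 3-7 0-11-4-15-12-34-7-10-7-2-6 4-21 24-3 7 0 7 3 9 7 12 22 26z"/><path d="M489 295l-15-1-13 3-16 8-28 17-4 8-1 22-7 21 1 7 5 6 7 5 10 2 7-1 3-4 8-15 24-26 9-7 10-3"/><path d="M489 127l-5 0-14 10-20 5-6 5-1 3 9 12 12 10 9 2 16 0"/></g><g data-elev="2000"><path d="M148 473l3-14 7-23 0-6-3-1-17 2-8-2-9-7-3-9 3-11 4-7 17-10 3-5 0-9-8-19-1-8 2-7 14-14 1-6-1-5-3-1-5 1-14 17-21 8-22 13-14 2-30-5"/><path d="M207 449l6-1 8-6 14-13 7-10 3-10 0-10-4-8-6-4-5-1-4 3-21 33-3 9-1 9 2 5z"/><path d="M370 366l4 0 4-3 1-7-1-7-9-13-4-2-5 0-6 5 0 8 7 12z"/><path d="M214 333l6 0 7-6 19-25 10-23 11-23 1-5-3-5-11-2-11 4-22 26-21 16-8 10-4 11 2 10 8 7z"/><path d="M43 185l9-1 7-3 10-15 4-2 24 0 9-2 6-4 4-7 7-39 4-7 3 4 11 21 5 7 9 5 23 9 19 15 4-2 5-4 9-20 6-5 7 1 14 9 9 5 11 2 7-2 3-3 6-15 15-13 9-15 5-2 11 1 38 14 3 5 2 22 3 6 5 5 12 2 17-2 8-6 13-17 16-19 22-40 4-10 1-10-6-26"/></g><g data-elev="2050"><path d="M87 466l2-1 1-5-3 3z"/><path d="M93 457l7-1 5-4 1-3-2-4-4-2-4 1-2 5z"/><path d="M43 123l8-1 8 1 17 4 14 7 6-1 5-4 4-9 3-28 10-30 3-35"/><path d="M291 27l2 8 9 17 2 19 3 4 4-3 1-5-4-21 0-19"/><path d="M389 27l2 12 8 19 2 11-2 8-9 20-1 17-4 15 2 3 13-5 20-18 11-18 16-20 3-8 1-8-9-28"/></g><g data-elev="2100"><path d="M427 52l4 0 1-2-2-4-4-1-2 3z"/></g>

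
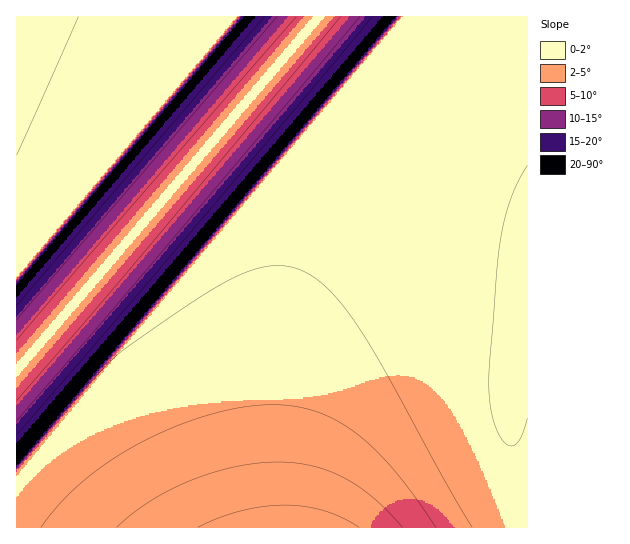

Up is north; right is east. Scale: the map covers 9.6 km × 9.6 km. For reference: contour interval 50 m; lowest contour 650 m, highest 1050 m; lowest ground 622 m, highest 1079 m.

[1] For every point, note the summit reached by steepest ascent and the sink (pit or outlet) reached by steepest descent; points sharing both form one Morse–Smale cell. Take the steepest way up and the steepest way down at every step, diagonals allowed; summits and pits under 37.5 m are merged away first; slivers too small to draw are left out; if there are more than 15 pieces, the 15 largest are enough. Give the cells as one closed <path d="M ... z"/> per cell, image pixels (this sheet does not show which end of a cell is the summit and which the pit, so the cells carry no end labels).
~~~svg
<path d="M527 16l-120 0-74 89-17 29-21 73-14 91-5 89 0 108 3 33 249-1z"/><path d="M406 16l-87 0-303 354 1 158 262-1-3-32 0-108 3-54 6-71 14-72 13-45 12-27z"/><path d="M318 16l-302 1 1 352 184-214z"/>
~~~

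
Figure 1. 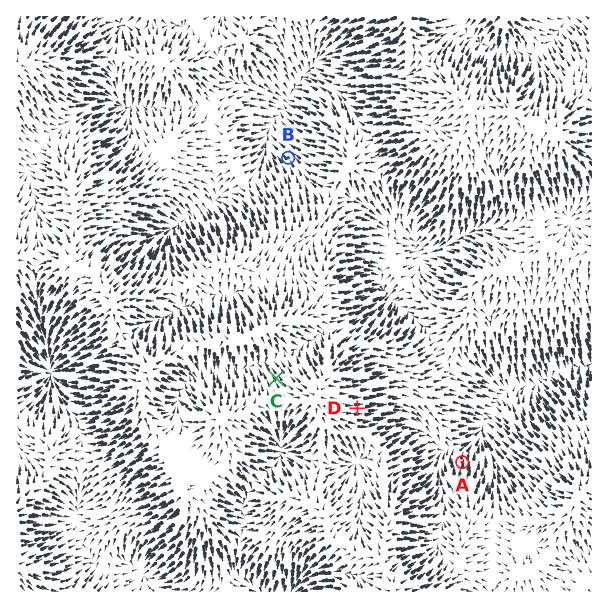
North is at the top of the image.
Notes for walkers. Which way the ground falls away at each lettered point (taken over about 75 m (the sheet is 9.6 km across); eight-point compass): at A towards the N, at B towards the NW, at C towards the NW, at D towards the E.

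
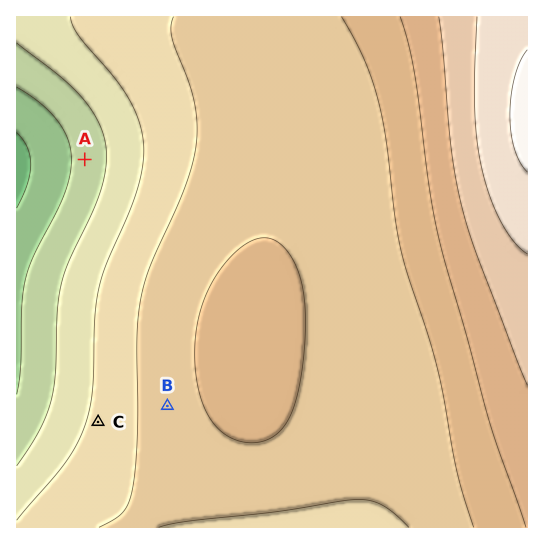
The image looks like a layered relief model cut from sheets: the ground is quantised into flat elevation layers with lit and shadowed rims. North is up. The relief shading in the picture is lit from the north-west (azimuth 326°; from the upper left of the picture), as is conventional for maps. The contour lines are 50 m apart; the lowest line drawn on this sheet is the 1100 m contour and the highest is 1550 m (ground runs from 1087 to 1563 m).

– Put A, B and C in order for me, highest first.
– B C A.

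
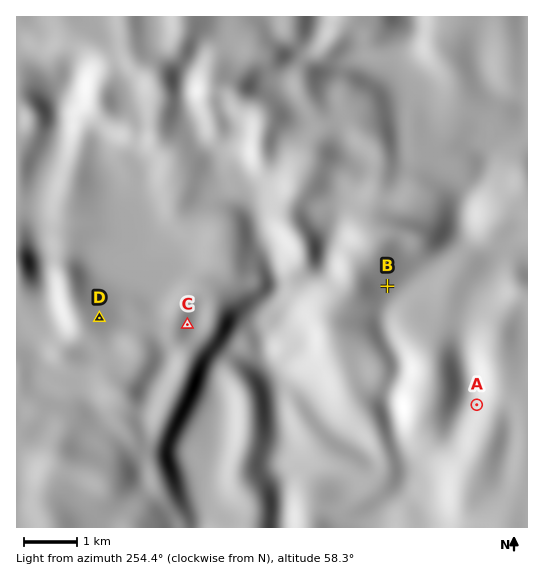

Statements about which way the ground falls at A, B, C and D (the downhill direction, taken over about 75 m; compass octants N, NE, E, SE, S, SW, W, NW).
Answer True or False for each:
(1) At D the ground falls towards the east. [True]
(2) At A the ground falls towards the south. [False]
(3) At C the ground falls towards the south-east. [True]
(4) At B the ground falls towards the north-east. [False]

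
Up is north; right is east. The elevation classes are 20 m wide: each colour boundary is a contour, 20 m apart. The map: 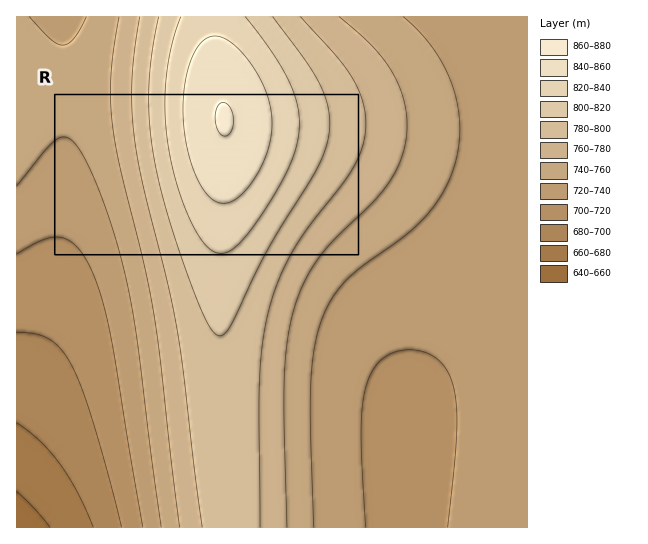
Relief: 650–860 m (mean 755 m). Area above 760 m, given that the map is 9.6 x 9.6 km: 34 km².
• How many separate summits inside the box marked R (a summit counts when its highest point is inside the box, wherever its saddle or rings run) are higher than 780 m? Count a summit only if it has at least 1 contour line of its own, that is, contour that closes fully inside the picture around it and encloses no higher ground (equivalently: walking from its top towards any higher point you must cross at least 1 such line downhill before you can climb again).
1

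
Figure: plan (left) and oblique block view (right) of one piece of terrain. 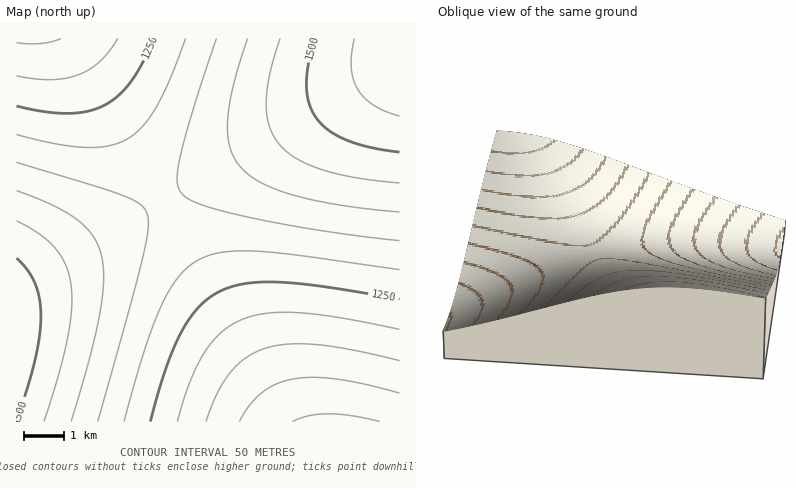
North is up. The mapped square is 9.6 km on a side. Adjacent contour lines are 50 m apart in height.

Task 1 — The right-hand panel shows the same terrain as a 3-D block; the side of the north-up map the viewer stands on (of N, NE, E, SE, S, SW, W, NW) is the W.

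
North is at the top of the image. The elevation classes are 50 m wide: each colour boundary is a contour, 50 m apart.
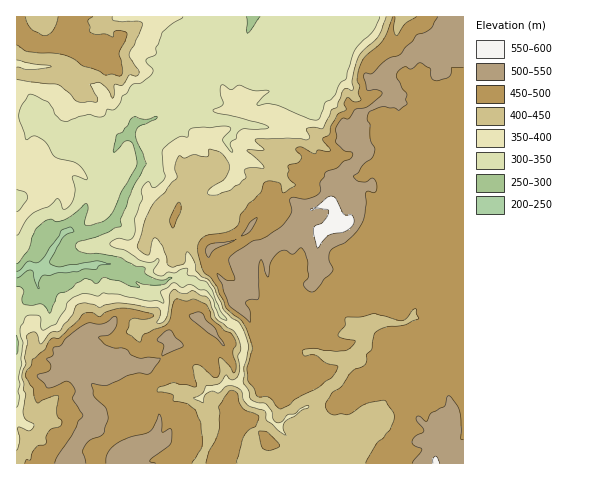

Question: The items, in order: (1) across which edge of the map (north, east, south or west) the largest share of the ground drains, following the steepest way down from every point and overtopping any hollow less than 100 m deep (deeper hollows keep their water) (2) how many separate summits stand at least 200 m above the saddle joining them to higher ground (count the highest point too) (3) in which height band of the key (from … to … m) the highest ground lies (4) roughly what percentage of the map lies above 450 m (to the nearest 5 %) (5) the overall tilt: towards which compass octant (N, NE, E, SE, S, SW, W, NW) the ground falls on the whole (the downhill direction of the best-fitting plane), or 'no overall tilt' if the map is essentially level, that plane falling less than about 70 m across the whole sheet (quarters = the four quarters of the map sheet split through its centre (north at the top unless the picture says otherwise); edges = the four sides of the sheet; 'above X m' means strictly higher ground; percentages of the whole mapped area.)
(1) Drainage is mainly to the west: more ground falls towards that edge than towards any other.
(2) Counting only tops that stand 200 m proud, the map has 1 summit.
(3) Between 550 and 600 m: that is the band holding the highest ground.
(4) Ground above 450 m makes up about 50 % of the sheet.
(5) Overall the map slopes down towards the north-west.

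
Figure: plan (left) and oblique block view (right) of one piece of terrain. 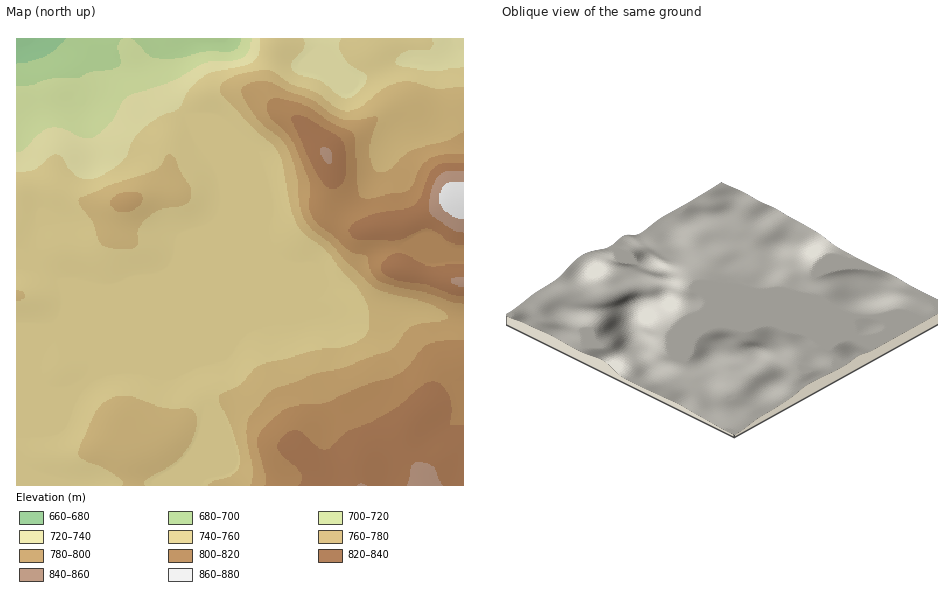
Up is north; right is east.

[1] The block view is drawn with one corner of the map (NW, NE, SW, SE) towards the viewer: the NW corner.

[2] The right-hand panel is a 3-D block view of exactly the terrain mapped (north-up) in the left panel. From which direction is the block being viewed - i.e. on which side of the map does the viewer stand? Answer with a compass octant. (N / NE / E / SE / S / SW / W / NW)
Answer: NW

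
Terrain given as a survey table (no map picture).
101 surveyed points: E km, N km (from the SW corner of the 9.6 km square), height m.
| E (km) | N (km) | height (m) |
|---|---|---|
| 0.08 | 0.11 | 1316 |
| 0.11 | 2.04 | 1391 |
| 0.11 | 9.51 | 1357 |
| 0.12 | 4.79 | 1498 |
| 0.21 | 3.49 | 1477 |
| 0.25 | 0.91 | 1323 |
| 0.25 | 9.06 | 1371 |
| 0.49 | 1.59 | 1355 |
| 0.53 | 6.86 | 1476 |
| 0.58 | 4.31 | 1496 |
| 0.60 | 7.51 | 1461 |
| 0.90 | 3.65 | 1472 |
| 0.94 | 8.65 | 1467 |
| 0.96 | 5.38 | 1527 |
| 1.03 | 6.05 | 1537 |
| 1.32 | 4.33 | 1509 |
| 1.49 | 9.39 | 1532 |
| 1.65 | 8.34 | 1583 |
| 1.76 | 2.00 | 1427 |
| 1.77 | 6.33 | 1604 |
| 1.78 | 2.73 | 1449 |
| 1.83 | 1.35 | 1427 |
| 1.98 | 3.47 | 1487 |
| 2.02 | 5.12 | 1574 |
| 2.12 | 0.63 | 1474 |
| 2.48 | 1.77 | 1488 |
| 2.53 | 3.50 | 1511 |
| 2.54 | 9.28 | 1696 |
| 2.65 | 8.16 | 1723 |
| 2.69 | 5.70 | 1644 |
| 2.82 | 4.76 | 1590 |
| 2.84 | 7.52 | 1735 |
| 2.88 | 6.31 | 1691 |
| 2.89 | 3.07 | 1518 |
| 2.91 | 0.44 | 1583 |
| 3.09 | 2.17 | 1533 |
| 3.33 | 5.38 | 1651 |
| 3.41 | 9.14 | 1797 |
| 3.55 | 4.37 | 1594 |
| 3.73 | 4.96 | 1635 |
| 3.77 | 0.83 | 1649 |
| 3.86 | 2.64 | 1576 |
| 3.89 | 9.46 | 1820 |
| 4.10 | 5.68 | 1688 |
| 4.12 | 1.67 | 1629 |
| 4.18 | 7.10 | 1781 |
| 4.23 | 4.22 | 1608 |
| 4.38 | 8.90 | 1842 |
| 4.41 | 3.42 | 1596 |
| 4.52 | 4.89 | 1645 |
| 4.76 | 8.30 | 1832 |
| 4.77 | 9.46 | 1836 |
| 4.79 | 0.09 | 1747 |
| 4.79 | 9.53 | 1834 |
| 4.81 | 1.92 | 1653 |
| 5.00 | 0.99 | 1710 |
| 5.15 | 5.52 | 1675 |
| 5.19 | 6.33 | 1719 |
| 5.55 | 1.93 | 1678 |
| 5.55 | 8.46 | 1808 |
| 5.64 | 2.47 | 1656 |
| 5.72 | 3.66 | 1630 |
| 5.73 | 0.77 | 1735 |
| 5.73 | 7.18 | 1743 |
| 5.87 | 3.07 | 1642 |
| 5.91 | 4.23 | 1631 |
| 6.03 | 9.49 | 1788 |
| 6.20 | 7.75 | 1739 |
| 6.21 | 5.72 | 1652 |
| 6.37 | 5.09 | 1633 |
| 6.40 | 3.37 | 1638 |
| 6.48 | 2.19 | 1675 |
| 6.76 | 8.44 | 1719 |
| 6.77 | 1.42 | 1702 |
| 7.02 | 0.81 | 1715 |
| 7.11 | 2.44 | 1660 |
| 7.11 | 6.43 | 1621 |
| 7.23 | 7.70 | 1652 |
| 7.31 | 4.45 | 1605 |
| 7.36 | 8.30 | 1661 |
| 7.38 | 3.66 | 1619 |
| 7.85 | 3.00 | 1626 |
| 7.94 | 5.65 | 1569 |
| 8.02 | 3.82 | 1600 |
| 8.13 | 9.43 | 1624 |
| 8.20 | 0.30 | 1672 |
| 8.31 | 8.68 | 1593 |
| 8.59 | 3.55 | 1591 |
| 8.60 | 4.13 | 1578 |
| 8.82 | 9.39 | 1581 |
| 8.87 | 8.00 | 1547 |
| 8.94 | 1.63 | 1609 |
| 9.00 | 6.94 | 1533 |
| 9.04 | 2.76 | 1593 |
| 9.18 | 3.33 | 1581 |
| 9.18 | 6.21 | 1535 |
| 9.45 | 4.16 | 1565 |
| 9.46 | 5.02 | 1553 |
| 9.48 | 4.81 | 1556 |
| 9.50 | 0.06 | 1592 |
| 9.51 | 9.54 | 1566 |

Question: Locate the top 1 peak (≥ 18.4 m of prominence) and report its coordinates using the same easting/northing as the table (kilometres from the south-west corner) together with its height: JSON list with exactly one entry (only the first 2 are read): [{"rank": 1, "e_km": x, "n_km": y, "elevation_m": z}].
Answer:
[{"rank": 1, "e_km": 4.56, "n_km": 8.96, "elevation_m": 1843}]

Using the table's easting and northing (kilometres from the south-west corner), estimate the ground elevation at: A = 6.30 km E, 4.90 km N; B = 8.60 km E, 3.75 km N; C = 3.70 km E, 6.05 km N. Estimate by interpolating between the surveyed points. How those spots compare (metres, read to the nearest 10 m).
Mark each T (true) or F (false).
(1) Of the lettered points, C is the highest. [T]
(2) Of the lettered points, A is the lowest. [F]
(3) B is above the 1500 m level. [T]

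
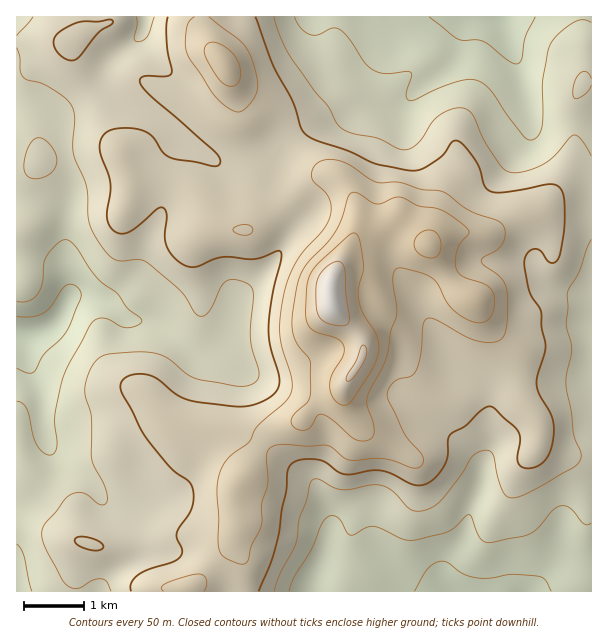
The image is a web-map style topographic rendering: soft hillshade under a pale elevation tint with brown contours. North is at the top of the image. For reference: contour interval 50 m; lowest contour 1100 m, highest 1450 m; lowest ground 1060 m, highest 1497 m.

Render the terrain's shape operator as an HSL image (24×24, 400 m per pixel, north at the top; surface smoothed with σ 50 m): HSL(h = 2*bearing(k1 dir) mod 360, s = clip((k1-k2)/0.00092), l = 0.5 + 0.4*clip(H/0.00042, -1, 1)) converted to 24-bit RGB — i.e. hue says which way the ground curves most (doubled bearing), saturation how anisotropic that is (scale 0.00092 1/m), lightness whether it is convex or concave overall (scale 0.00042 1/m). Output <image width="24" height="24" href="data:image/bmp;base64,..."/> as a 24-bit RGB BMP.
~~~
<image width="24" height="24" href="data:image/bmp;base64,Qk32BgAAAAAAADYAAAAoAAAAGAAAABgAAAABABgAAAAAAMAGAAATCwAAEwsAAAAAAAAAAAAAVWearJWJq5RvNWVsIOvkttDxpqTw877slTSszMWAt7JnO01XKFByr6eQi5WNe2+KkI5oeEhVkktqa6VvjmxtWpCRbaSer6aYU0VwrX1svX+DkLDRM9HCTn0tVlsnjl80vGmHscePw4OOdmOpHFZ0nKVmlY5pfEdao4xQTWtLV4+etod+ZHZrb59oT3pzsp5UQW61nsTNptXOb3G2oFOdcV6VjHmqYmSdsHt5x7icprONc2ybMjJ9VJWImF1tkFOUtpSJe56OKIORxICNjYCbhKN/QFJ2wKh8UIxXWY5UubFsb0hThHJcZ3VhZXFWdFRyuqFwu8JquZ5rhV+IWDt6a3o+cohWYFN7vKVuj61+O3aSPUqwwYd+nZtwQUNnl8Bth7KWTZ2jpV5Wi0hbiJNueWJyh4BiQXp7rrqL1LqznrWVf1SKURJR0X9JUWY0Pjgs1t1lR8VKVYpyFSZM2ZJ6spZhSoGGbbNukcSAVzlujl56qIOKloJ5cl17j6CEWo6RQqdlxqp80zNCaxYsKUhfy4eKtn/IWtDv1PTyv6TWgU+nFTRWlIC858jMVqbBepWwrbtdWDxva3p3oZqDoHCTe2+XiaiWd32Za6SkX2Cq2kHH4JDgZaXaSpy0st/HdsnPgIZamD1An1JyQVGNPnxO0dd8eMSSUGyAkHK/XjiakW5+iZNjiWRhgrKLe8C8e6XMhKfKVmDFdlLW667e6Q3Mzu5dMulVekiBg0pljXCbnJCpR0WcfJmwmNygtGucZFKDp0ScXEKBpYWpm5Cul7HCpMu7a6uSbWxMeWc7SksuJxgXqmobbyPG/8/MmOISEjE0e5hzb5yUjnCJdVyLcZxescVUc2BSYV15WDiJan6meHuYjbuThbKsrJiMmlNxb0VShm5gdE92SSBartp6JZZSz7Ih/9LMAzx3ZKlqW118fFVYfV1PeZ9isrmFbYuCTGSBSFQYNnhJl2Nys856UnlXkWhKhStAn39ZZ4l2UEKETDCi3Labq0AfBmMK5f/MdgewaauNazNsgjI0hMZKV8uYkKKHfJ6nU0eLg8hKB3lHN5hty6tpdiYreGs6YYRgrbKGZYuJPEt5MkCJu4Sq9LHazP/aMRWPwExYZD6NfR2Bw4ac1fTUMJyniHCfpW9/Uk5v5OLcSFyrF0E6kGImXKZTi3iZe1RQpsRWV3hgQFhfH1VsgGGr8ODH/v/LMBpekrxoXSVcNWyby/ru7dzvhDfHYUl/l1wzSlp1zb1slDuSRjOSsJqKg6debkZxo3B2xcd9XDs6cH8/BF49HqGXrufY/8zMPzuthCt/my1yYvJeFYwUXEkOjVMrfTiBzLeiQnGVw76ETl+JQjd6rW5ltsKAM2+ckKC6yp3AmXPSrbfUWLjBBWNKIWc4/6qQuGGFTy2Ji6vc7uXdjCuzeKPbTo69Rlhqtch+WEmTwaaijliuJymMoJi+2sq9Q32aUoOBqKeIgp62mpO2wn67N2yEFTIm09cq3KuFp2/PStjJ0sq3c4bYmVnO30TQkH69mr6QUUyHr6VTi2dbM0ptZI9e18eTcGCXVHaKe7N7aIV0iHdgiF52wF+pRDp3Me1Ja9mIYqfKa2u+tWY/gEozOW1EZn20uYfHzqCpZEuNq46ZgoqiRDiBfY9op9B+bmmLapCaiphud1dfiI1raX2AUVqSl6Lc1fbsT2qzSJtaezBdsFVUuHxzdL6XKGtqhlWJ1nB3pV6SmqGFm2ydTDmQm8G1uMCgfG+OfGhyfU1MhGFIgZ1IVIFZSZ51O9tVo6dBei88gIJSTTldqmVgvtiZm4VbXz9gMVJLtX9Ms519qKNvhGRzSlh2i7polIJgj1tif01hiWCbkoqsqLWeY5iZX651aZ9XXFFBgIxcgXdgOUlui7GZ18CfjVOEaHGNRi5ys6hXtcJkoK5nd1FWWIFQcatoiF1ik2J2eJ+zjzuazGUfUNs1dLKofLOvbVeNlmaUcJSFiGVrPXZjUplivZ2AqmyLaGeGRiNrtrqOxJqBrHJ7k1x/fsOBPpqag363h5m4hS5gZCJO4PbVo+ncXqisa2WGbkl8lJh2bGuBhW2XqXmhO45YdpdXqYuAbFKMTjWCmaiIyb6mk12inK+1u66SWoJBGnQsjTOGsTeunM/l0vncw1yjbo1/TlB+dE6JpJ+Ea2+EaoKEe5qQp4epU3KAqal1YTN0VV6VlaiLwMSMemisr5uptJe2zY7eitbeAQ9Qxaied9t0sLU0ulhLmJ1vQz9haFR4qap7cm99eXt0doZljYJfXnhbjZtkRjh5Zpd/i5tquMJ+"/>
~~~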